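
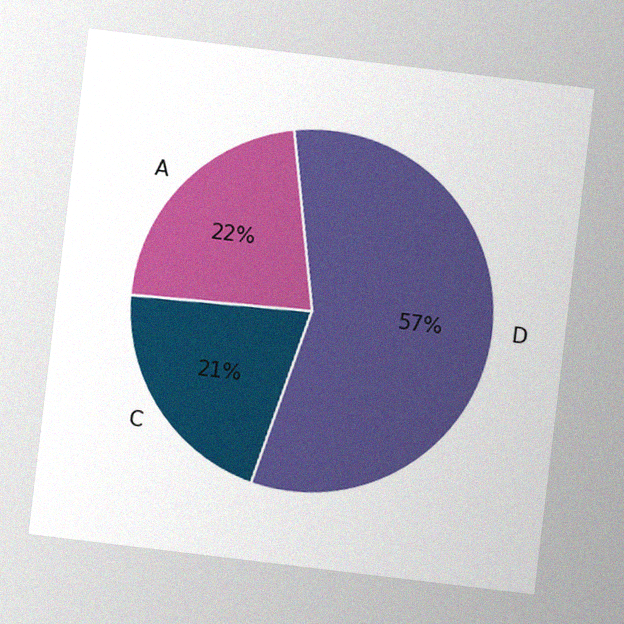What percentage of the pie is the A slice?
22%

The chart is tilted about 7° clockwise, with some photo noise. The A slice takes up 22% of the pie.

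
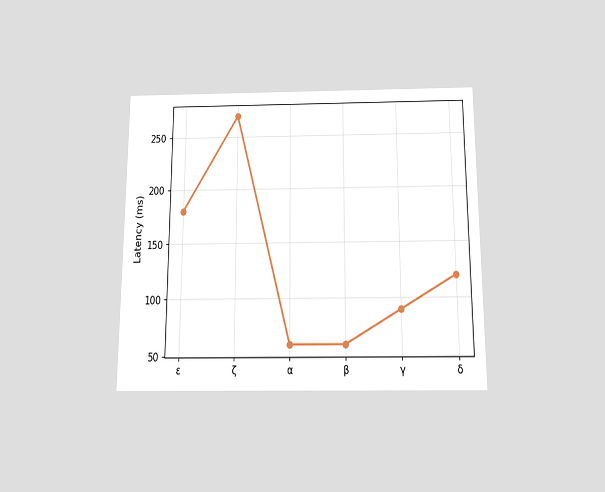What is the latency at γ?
90ms

The chart is viewed slightly from below. At γ, the line is at 90ms.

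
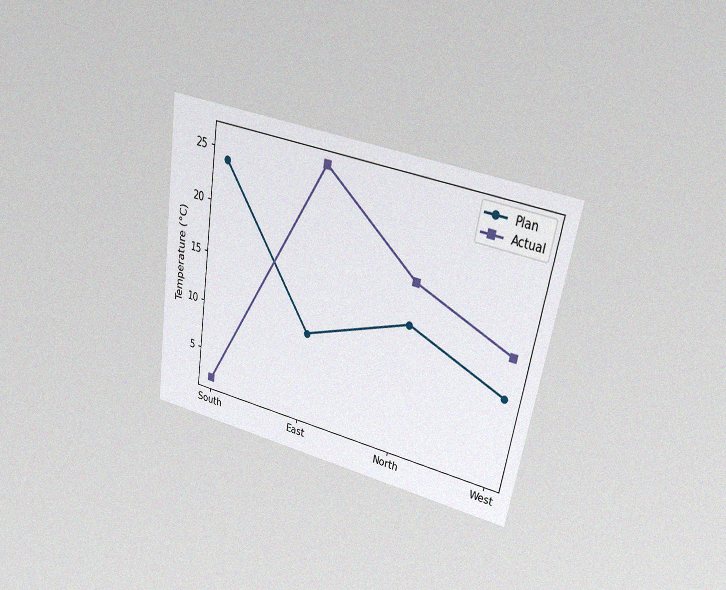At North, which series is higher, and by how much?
The chart is tilted about 10° clockwise and viewed at a slight angle, with some photo noise. At North, Actual sits above the other line by 4°C.

Actual, by 4°C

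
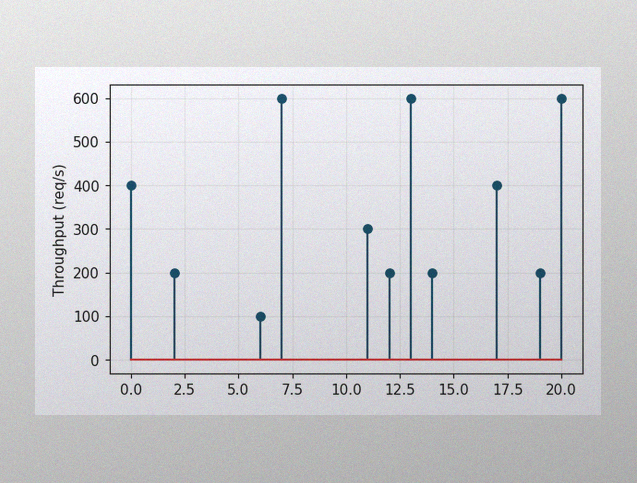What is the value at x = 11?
300req/s

The image has some photo noise and uneven lighting. The stem at x=11 reaches 300req/s.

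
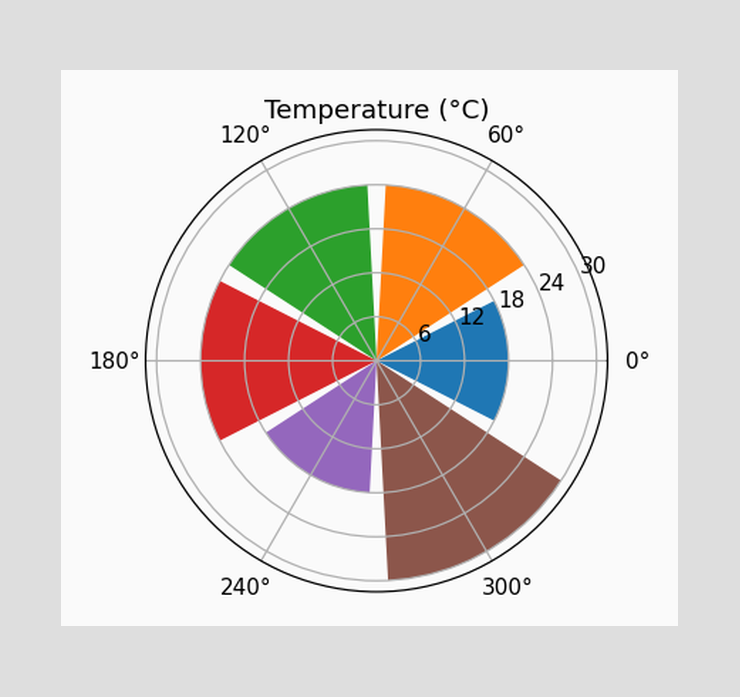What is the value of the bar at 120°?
The bar at 120° reaches 24°C on the radial axis.

24°C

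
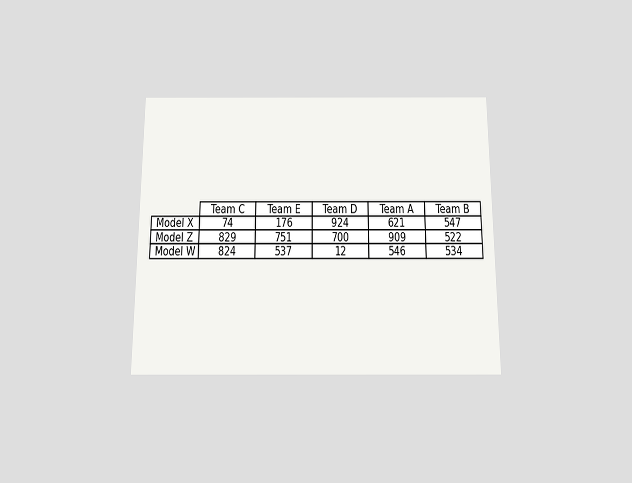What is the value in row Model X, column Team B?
The chart is viewed slightly from below. The (Model X, Team B) cell reads 547.

547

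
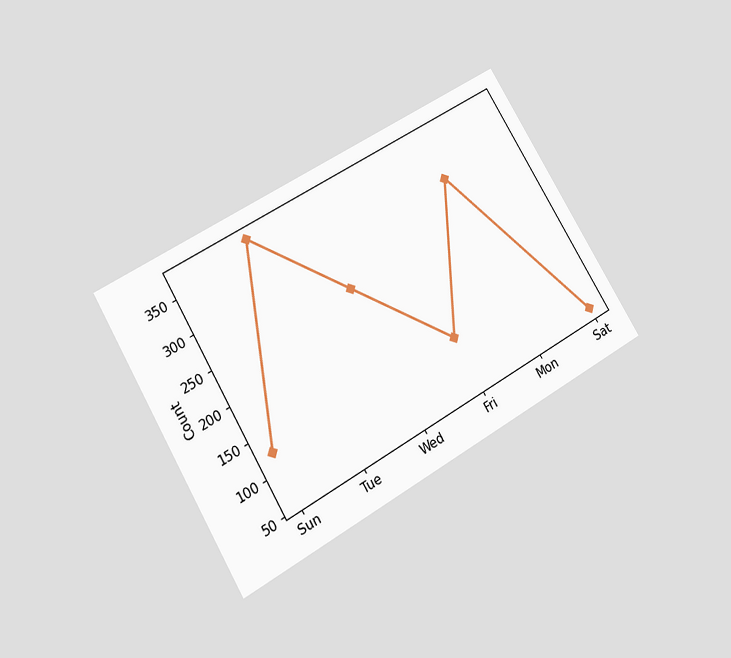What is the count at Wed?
The chart is tilted about 30° counter-clockwise and viewed slightly from below. At Wed, the line is at 248.

248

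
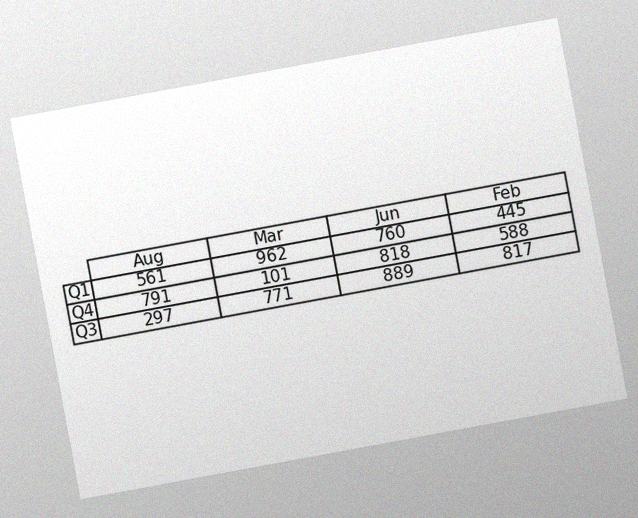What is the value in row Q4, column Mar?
The chart is tilted about 10° counter-clockwise, with some photo noise. The (Q4, Mar) cell reads 101.

101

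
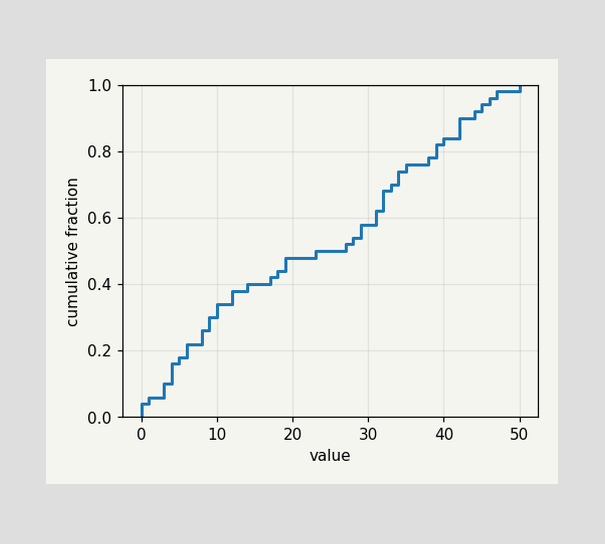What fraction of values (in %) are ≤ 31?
At x=31 the ECDF step is at 62%.

62%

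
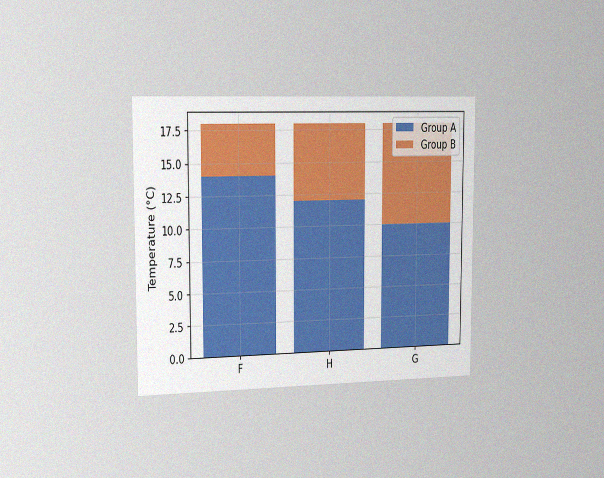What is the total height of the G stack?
The chart is viewed slightly from the left, with some photo noise. The G stack's top reaches 18°C on the y-axis.

18°C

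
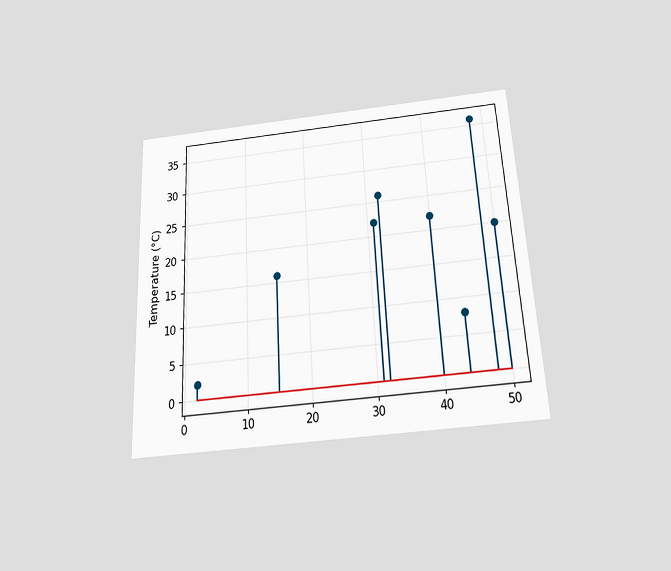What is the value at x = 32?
26°C

The chart is tilted about 3° counter-clockwise and viewed slightly from below. The stem at x=32 reaches 26°C.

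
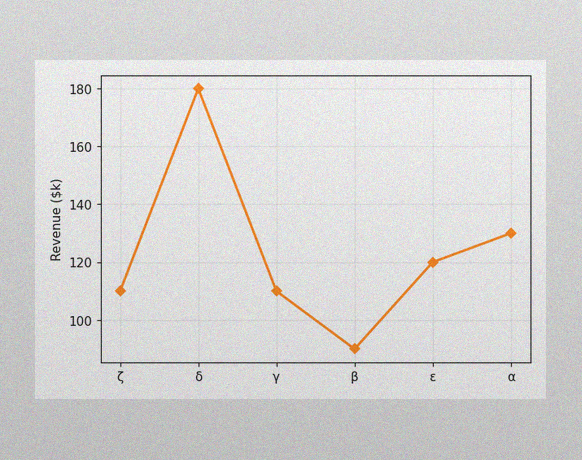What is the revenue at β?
$90k

The image has some photo noise and uneven lighting. At β, the line is at $90k.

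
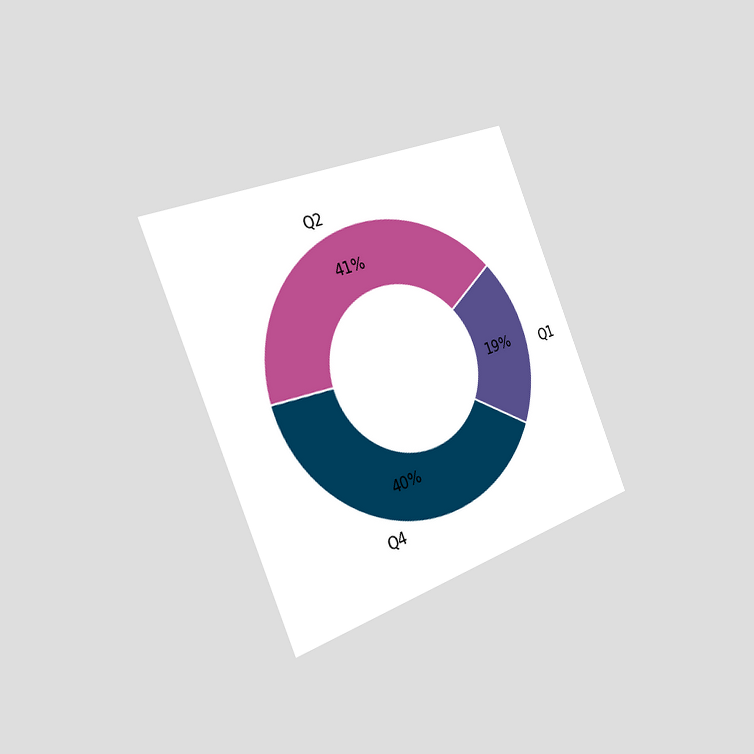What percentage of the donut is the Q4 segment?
The chart is tilted about 22° counter-clockwise and viewed slightly from the left. The Q4 segment takes up 40% of the ring.

40%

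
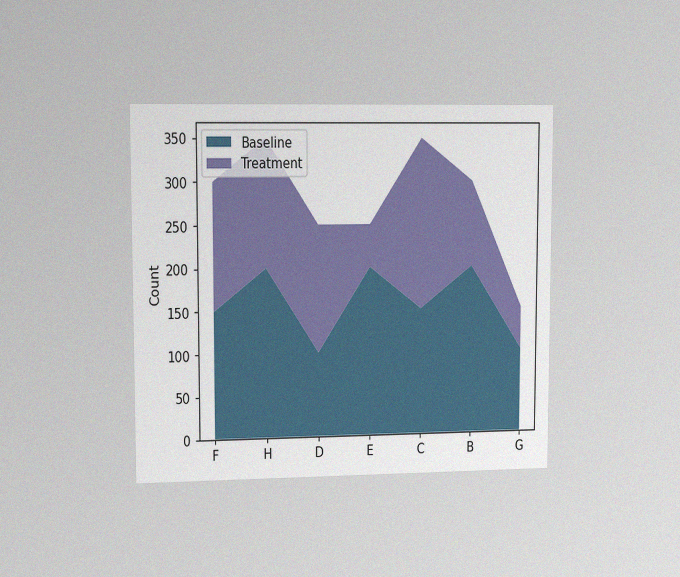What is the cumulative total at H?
350

The chart is viewed slightly from the left, with some photo noise. The stacked total at H reaches 350.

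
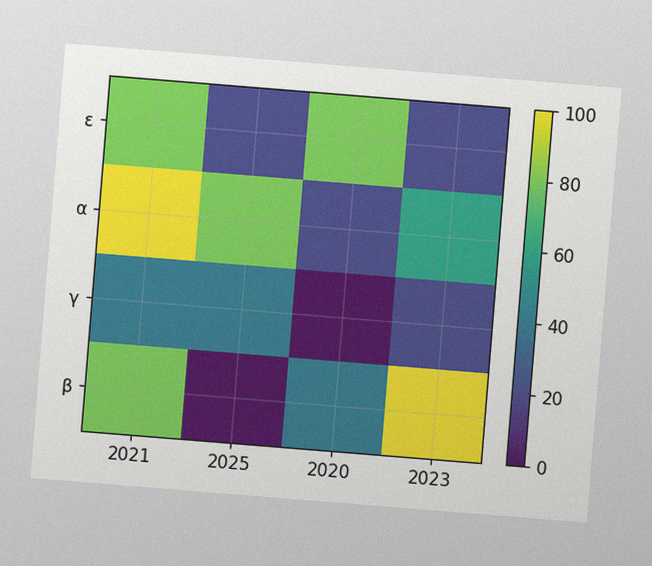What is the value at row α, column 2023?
60

The chart is tilted about 5° clockwise, with some photo noise. Matching cell (α, 2023) against the colorbar gives 60.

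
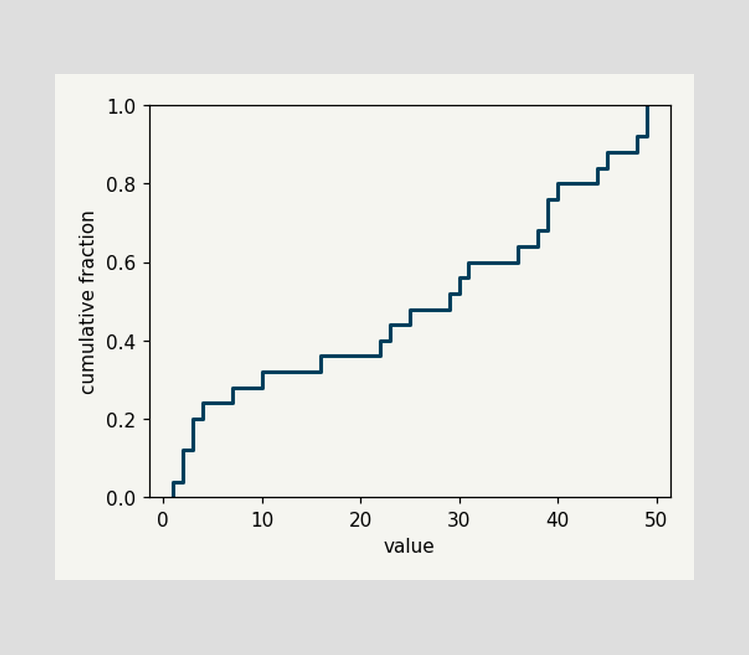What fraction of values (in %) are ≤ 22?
40%

At x=22 the ECDF step is at 40%.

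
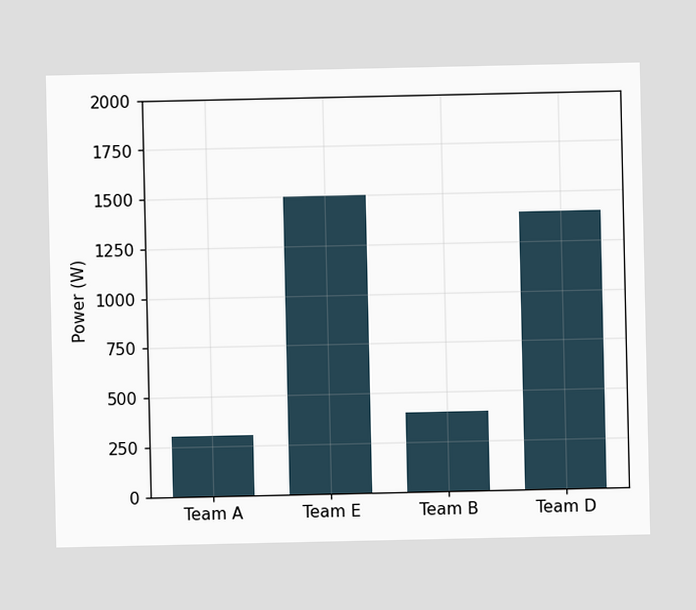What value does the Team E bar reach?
1500W

Reading along the chart's y-axis, the Team E bar reaches 1500W.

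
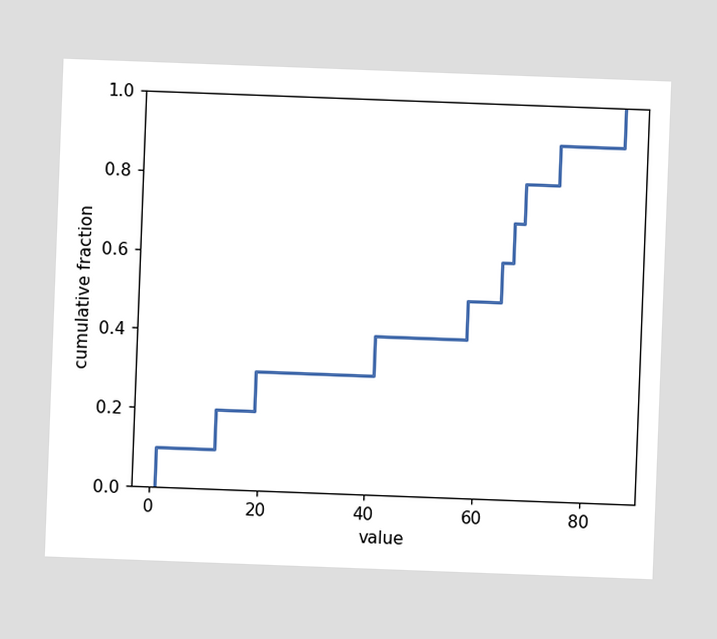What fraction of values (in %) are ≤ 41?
40%

The chart is tilted about 2° clockwise. At x=41 the ECDF step is at 40%.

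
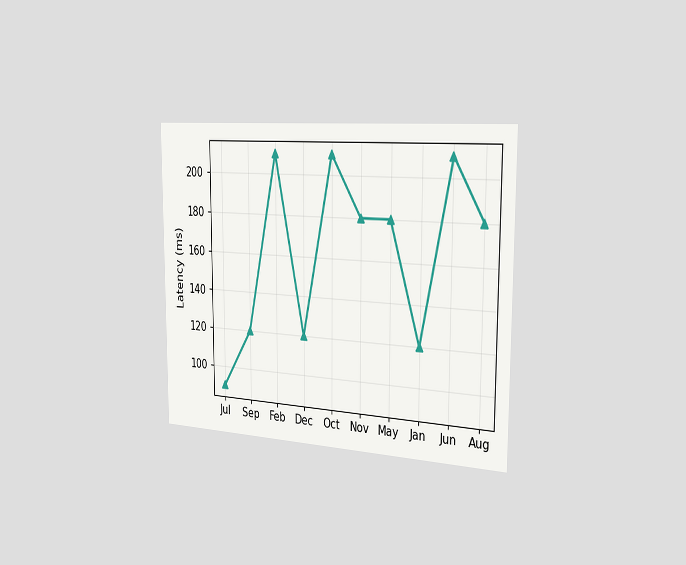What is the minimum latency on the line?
The chart is viewed slightly from the right. The lowest point is at Jul, and reading across to the y-axis gives 90ms.

90ms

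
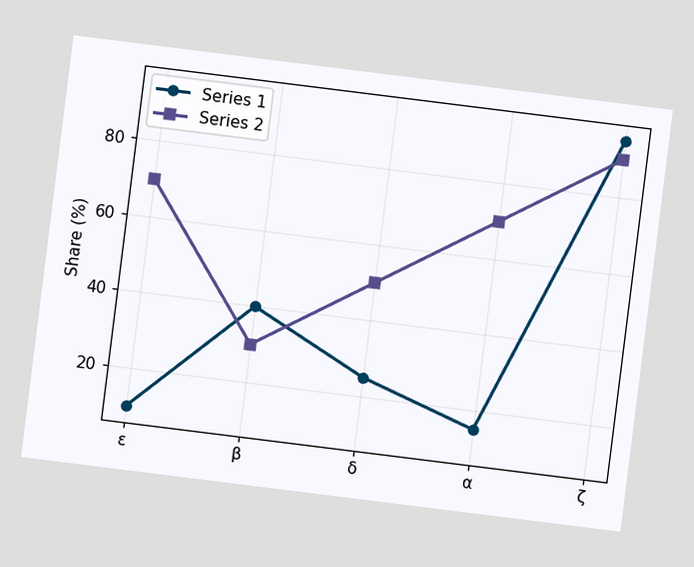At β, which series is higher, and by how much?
Series 1, by 10%

The chart is tilted about 7° clockwise. At β, Series 1 sits above the other line by 10%.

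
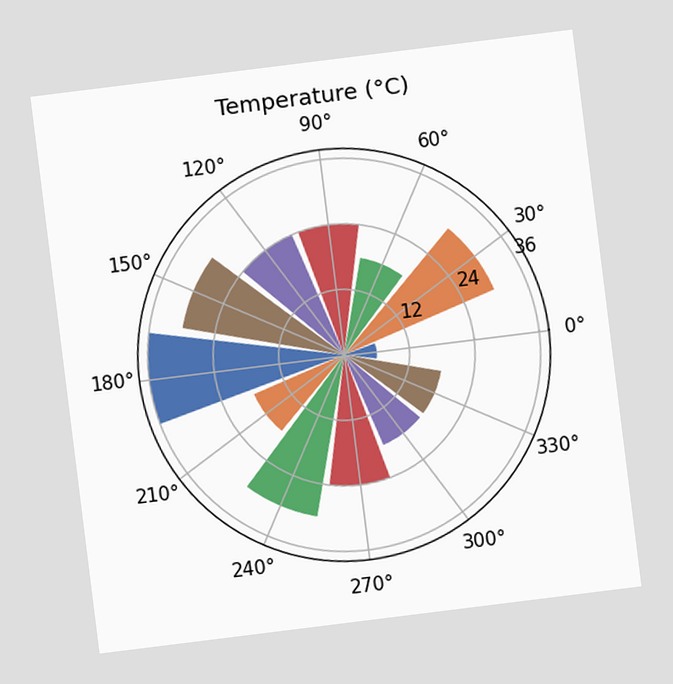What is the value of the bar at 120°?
24°C

The chart is tilted about 7° counter-clockwise. The bar at 120° reaches 24°C on the radial axis.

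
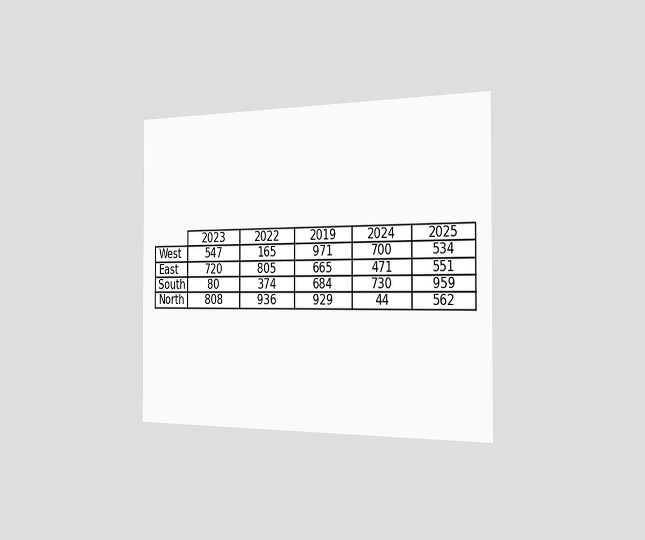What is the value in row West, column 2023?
547

The chart is viewed slightly from the right. The (West, 2023) cell reads 547.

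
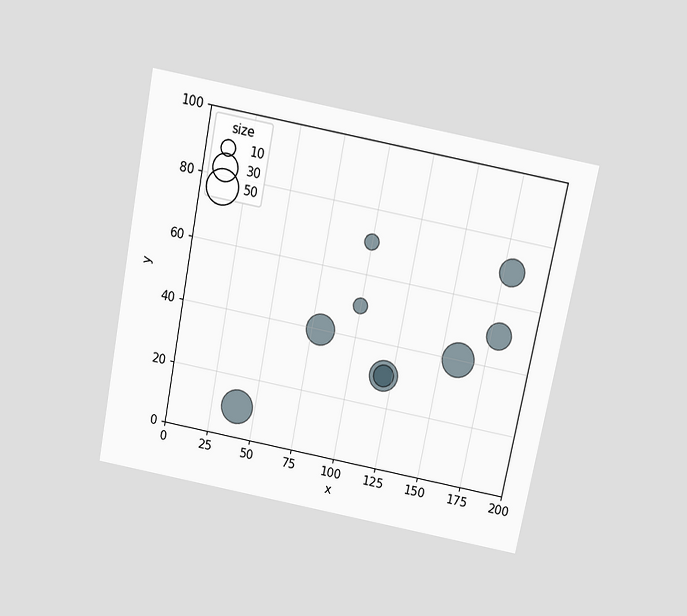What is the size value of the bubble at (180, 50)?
The chart is tilted about 11° clockwise and viewed slightly from above. Matching the bubble at (180, 50) against the size legend gives 30.

30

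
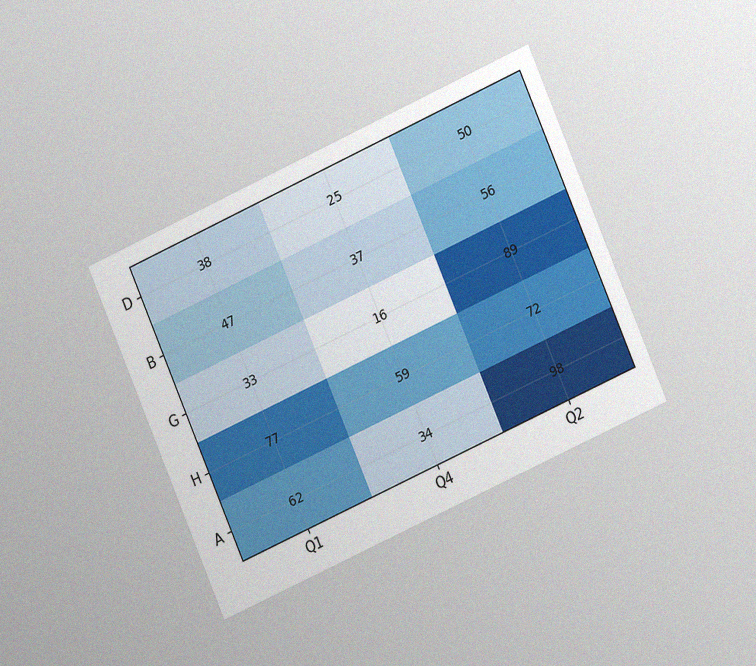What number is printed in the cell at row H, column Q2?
72

The chart is tilted about 24° counter-clockwise and viewed slightly from the right, with some photo noise. The (H, Q2) cell reads 72.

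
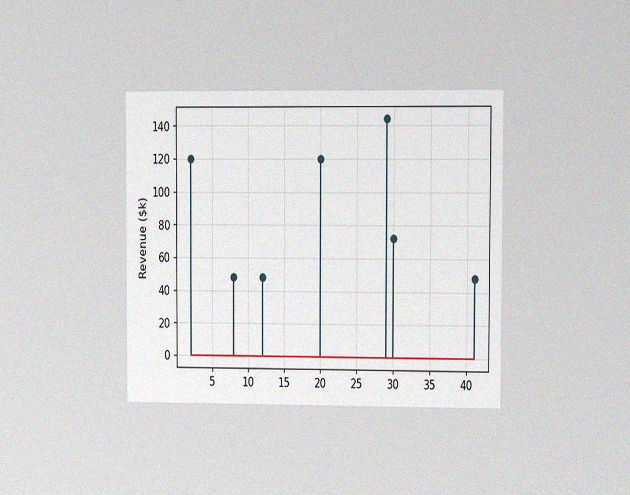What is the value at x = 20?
$120k

The chart is viewed at a slight angle, with some photo noise. The stem at x=20 reaches $120k.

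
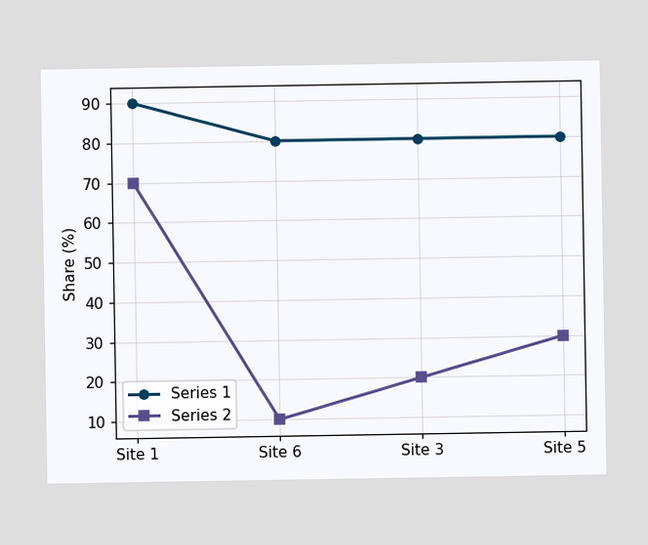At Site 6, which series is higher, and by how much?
Series 1, by 70%

At Site 6, Series 1 sits above the other line by 70%.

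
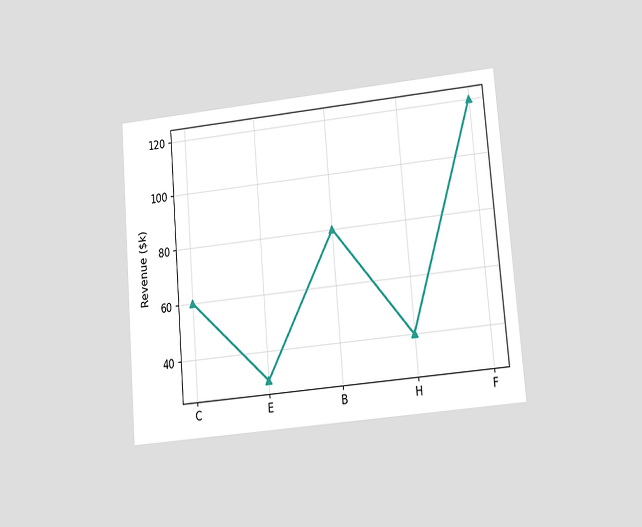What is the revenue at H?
The chart is tilted about 5° counter-clockwise and viewed at a slight angle. At H, the line is at $40k.

$40k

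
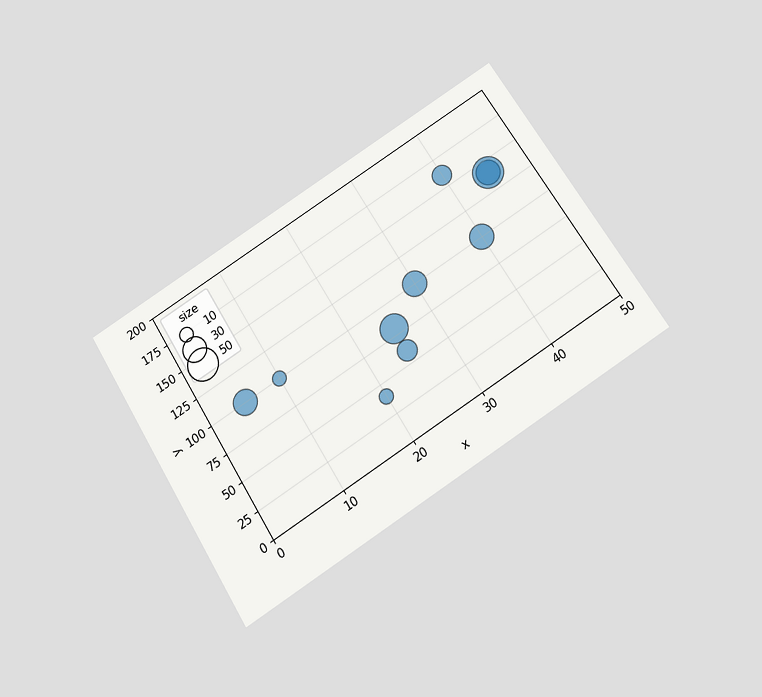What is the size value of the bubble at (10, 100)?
10

The chart is tilted about 32° counter-clockwise and viewed slightly from below. Matching the bubble at (10, 100) against the size legend gives 10.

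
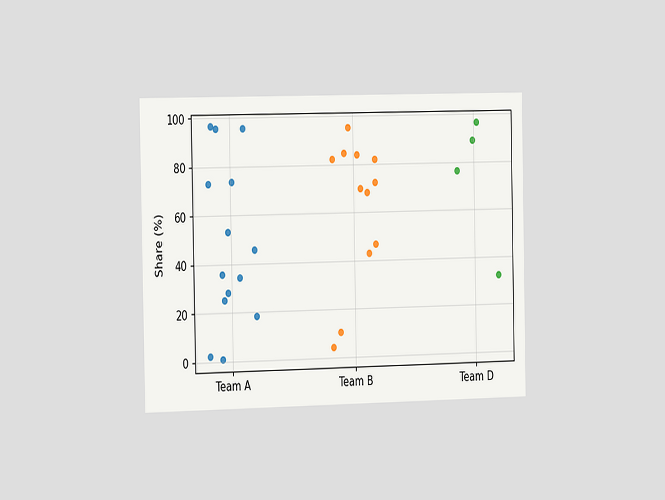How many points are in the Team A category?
The chart is viewed slightly from the left. Counting the markers in the Team A column gives 14.

14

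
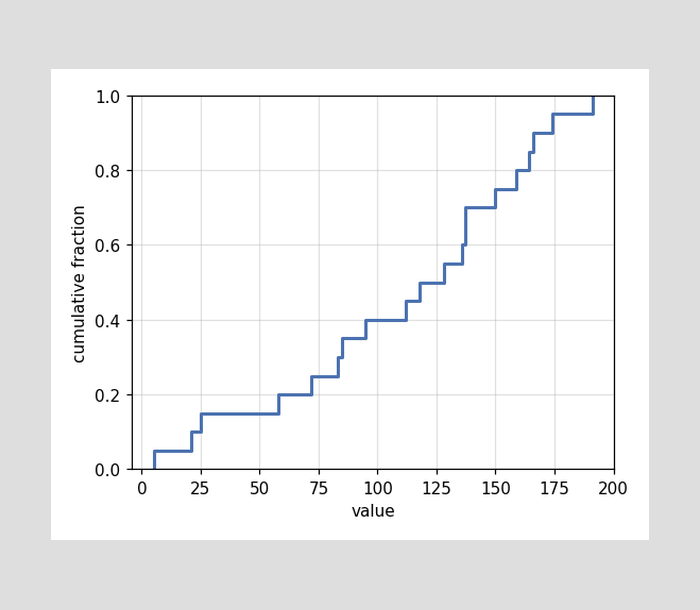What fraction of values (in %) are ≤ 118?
At x=118 the ECDF step is at 50%.

50%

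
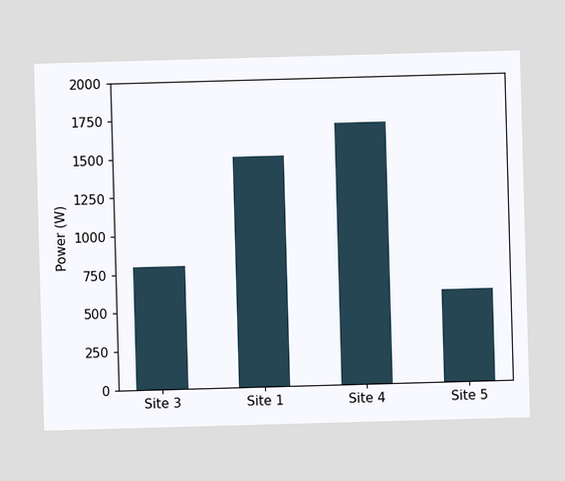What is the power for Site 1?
Reading along the chart's y-axis, the Site 1 bar reaches 1500W.

1500W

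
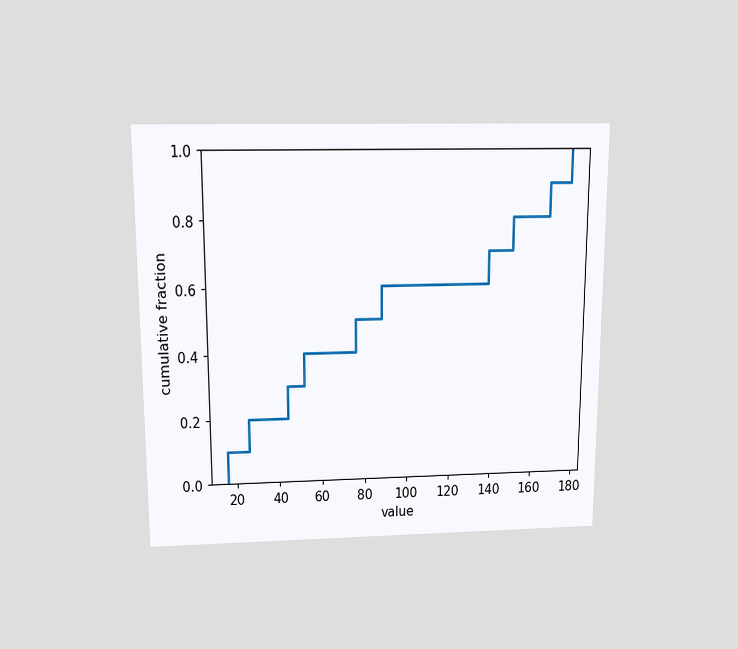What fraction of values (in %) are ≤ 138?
70%

The chart is viewed slightly from above. At x=138 the ECDF step is at 70%.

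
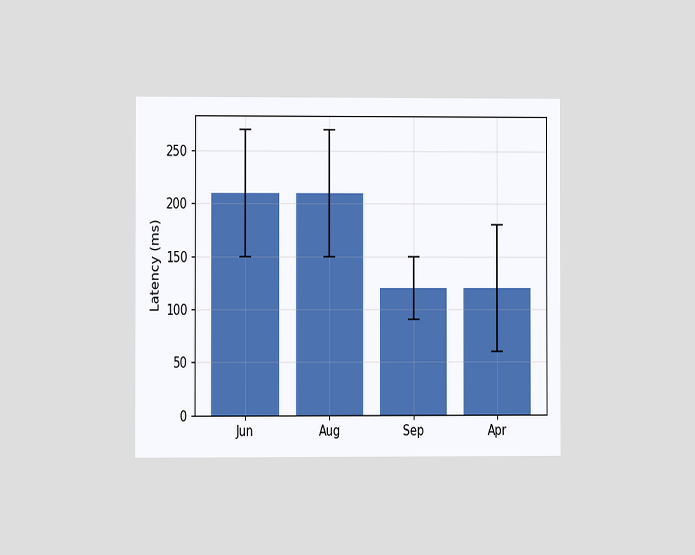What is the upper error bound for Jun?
The chart is viewed at a slight angle. The Jun bar's upper whisker reaches 270ms.

270ms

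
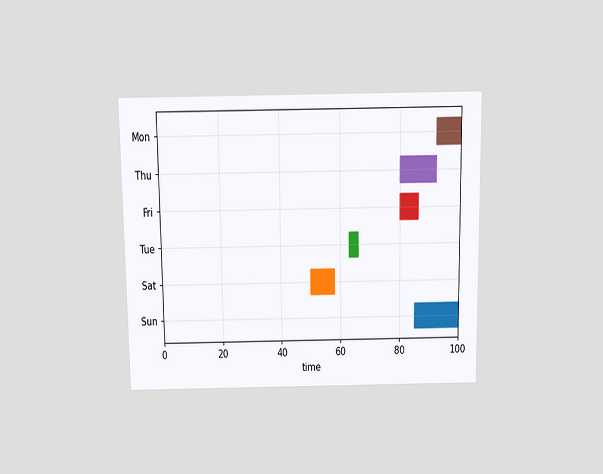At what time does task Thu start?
80

The chart is viewed slightly from above. The Thu bar begins at t=80.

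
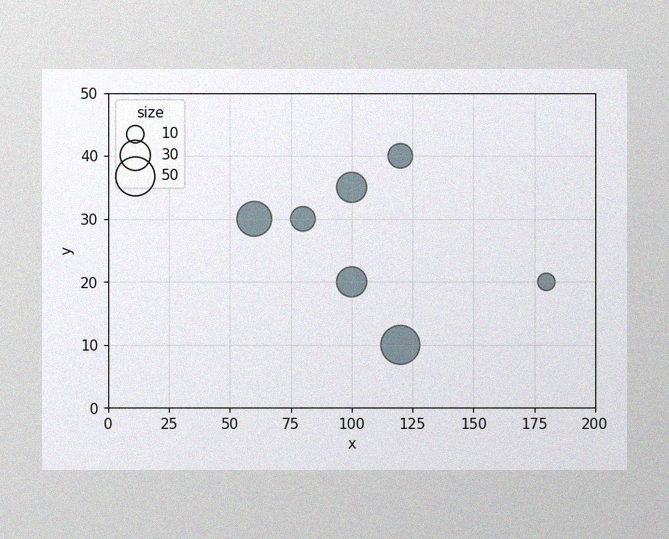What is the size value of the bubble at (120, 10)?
The image has some photo noise and uneven lighting. Matching the bubble at (120, 10) against the size legend gives 50.

50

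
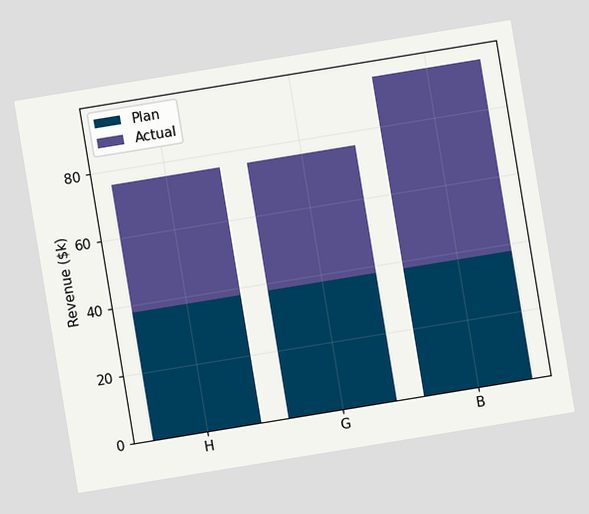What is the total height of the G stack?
The chart is tilted about 9° counter-clockwise. The G stack's top reaches $76k on the y-axis.

$76k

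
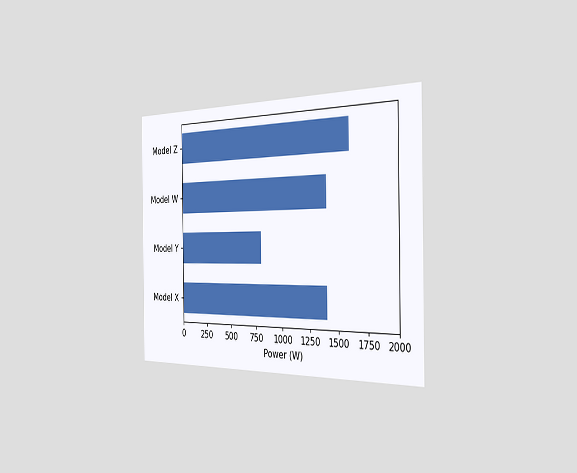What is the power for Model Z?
The chart is viewed slightly from the right. Reading along the chart's x-axis, the Model Z bar reaches 1600W.

1600W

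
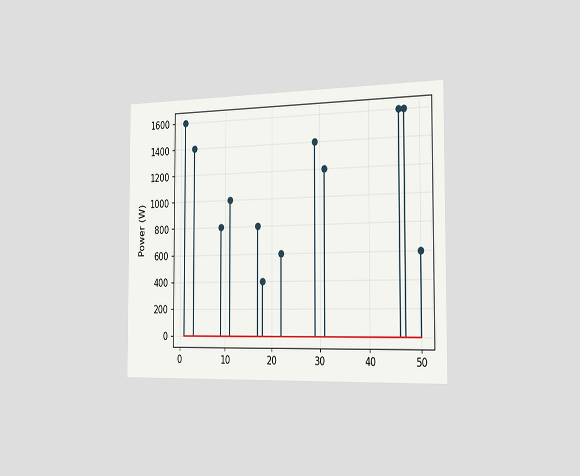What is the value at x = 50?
600W

The chart is viewed slightly from the right. The stem at x=50 reaches 600W.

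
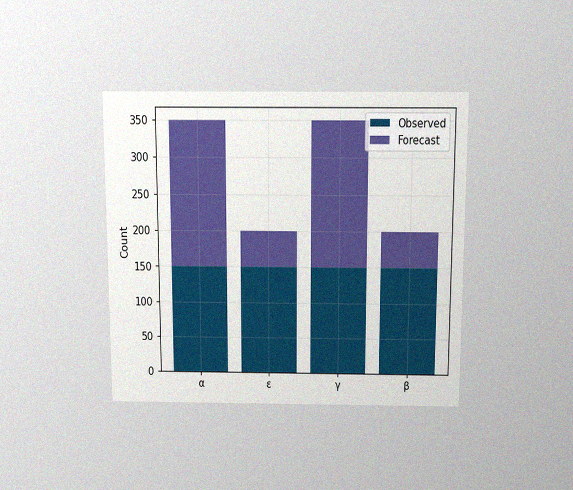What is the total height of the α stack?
350

The chart is viewed slightly from above, with some photo noise. The α stack's top reaches 350 on the y-axis.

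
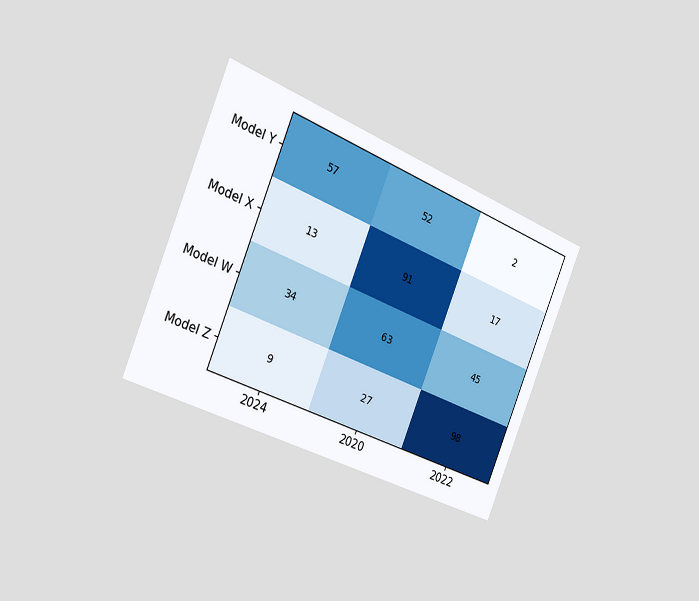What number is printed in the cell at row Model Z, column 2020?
27

The chart is tilted about 22° clockwise and viewed slightly from the left. The (Model Z, 2020) cell reads 27.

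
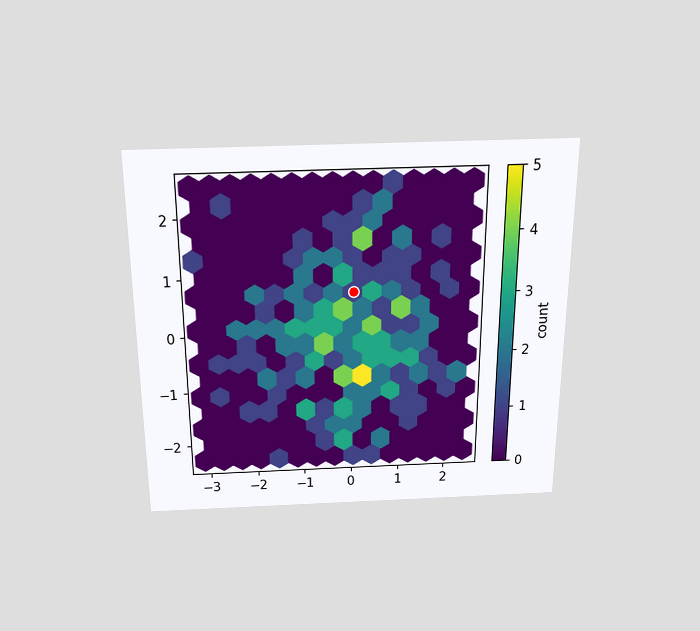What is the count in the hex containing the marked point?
The chart is viewed slightly from above. The marked hex reads 1 on the colorbar.

1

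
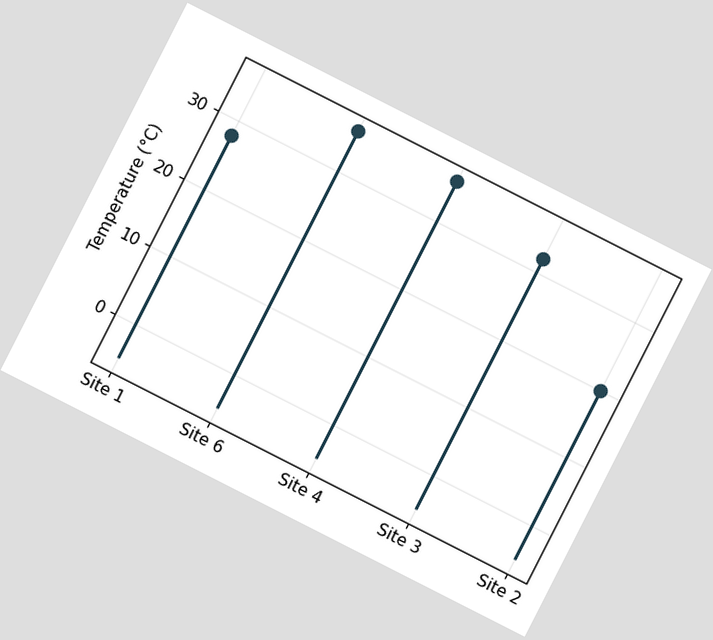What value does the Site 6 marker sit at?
The chart is tilted about 27° clockwise. The Site 6 marker sits at 36°C.

36°C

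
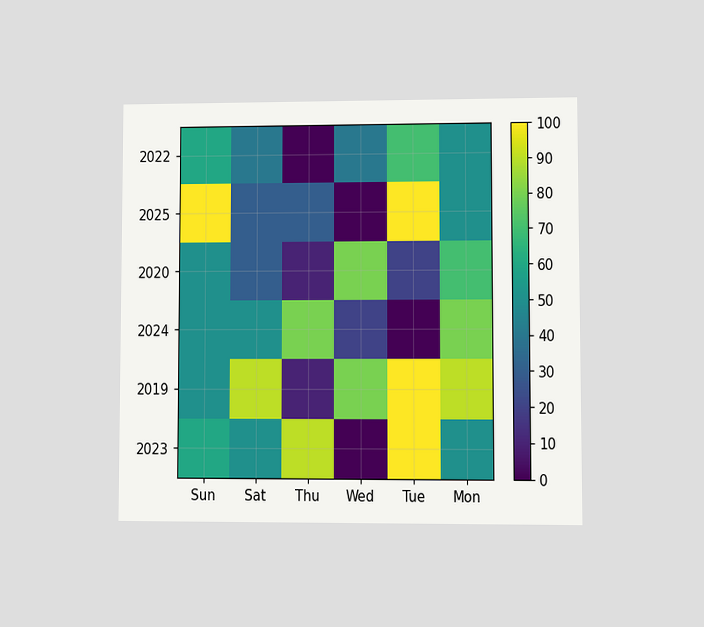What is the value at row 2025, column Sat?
The chart is viewed at a slight angle. Matching cell (2025, Sat) against the colorbar gives 30.

30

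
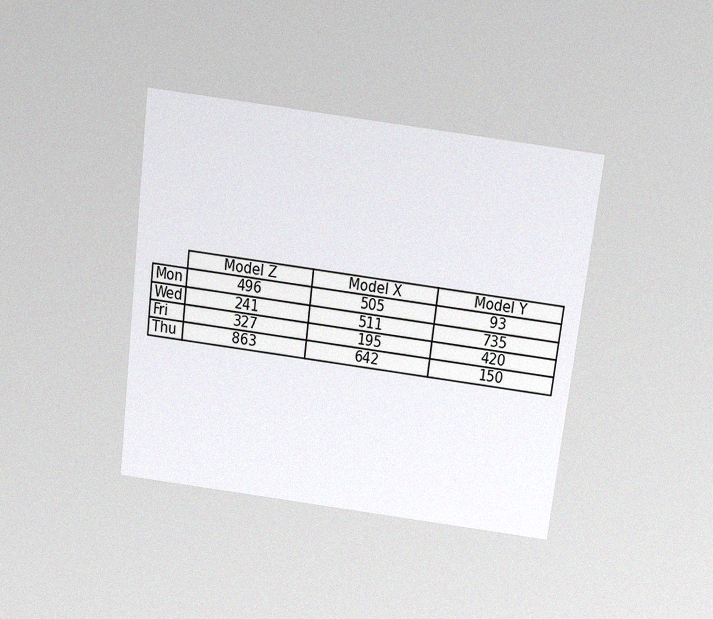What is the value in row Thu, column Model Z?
The chart is tilted about 7° clockwise and viewed slightly from above, with some photo noise. The (Thu, Model Z) cell reads 863.

863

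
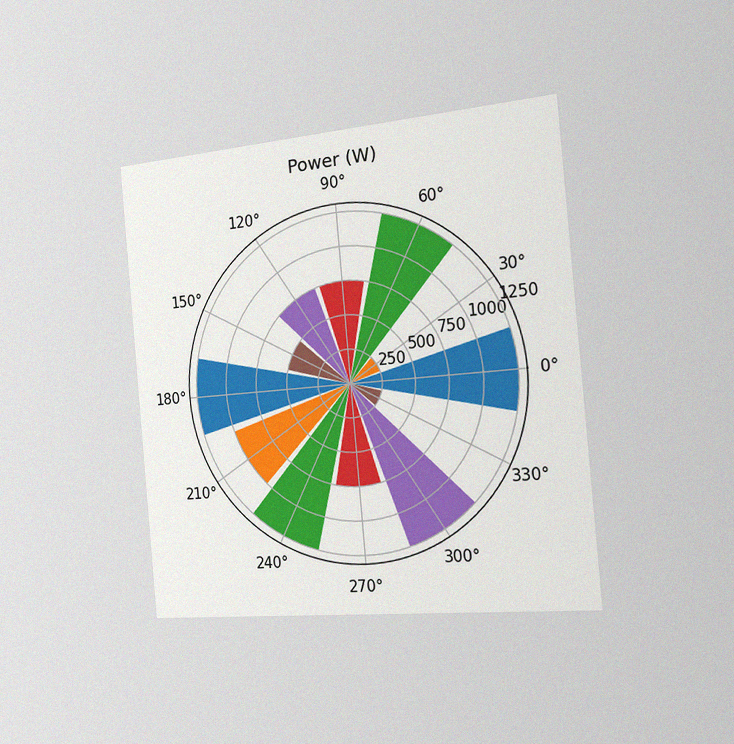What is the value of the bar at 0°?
The chart is tilted about 5° counter-clockwise and viewed slightly from the right, with some photo noise. The bar at 0° reaches 1250W on the radial axis.

1250W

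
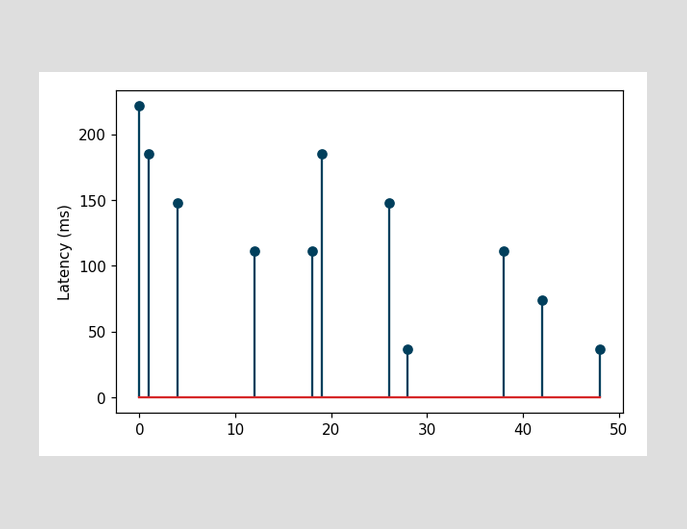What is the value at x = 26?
148ms

The stem at x=26 reaches 148ms.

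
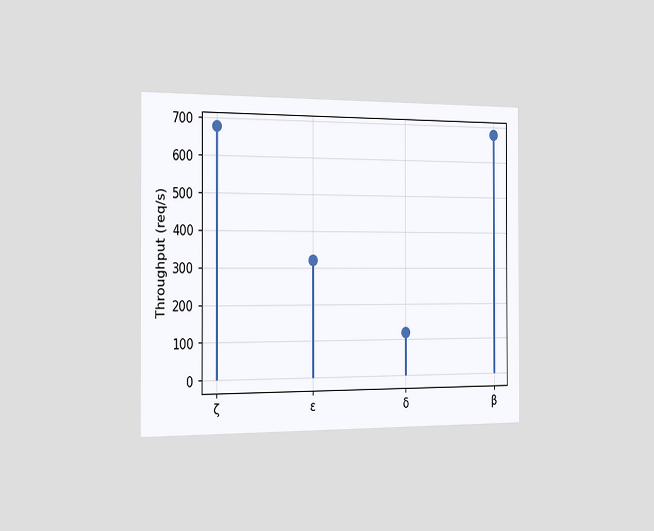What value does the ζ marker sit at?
The chart is viewed slightly from the left. The ζ marker sits at 680req/s.

680req/s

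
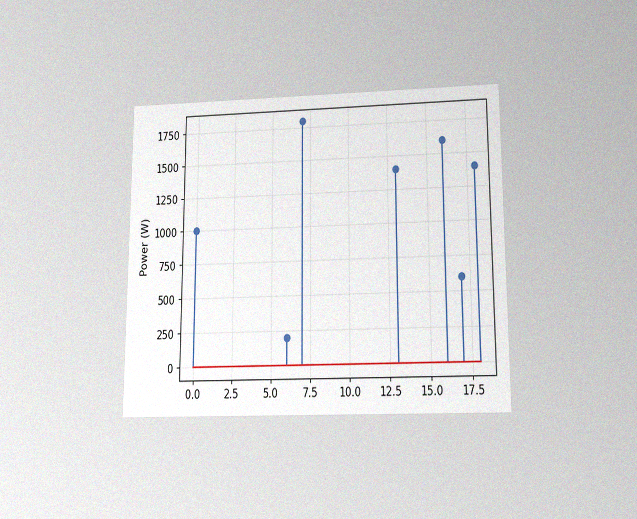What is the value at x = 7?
1800W

The chart is viewed slightly from below, with some photo noise. The stem at x=7 reaches 1800W.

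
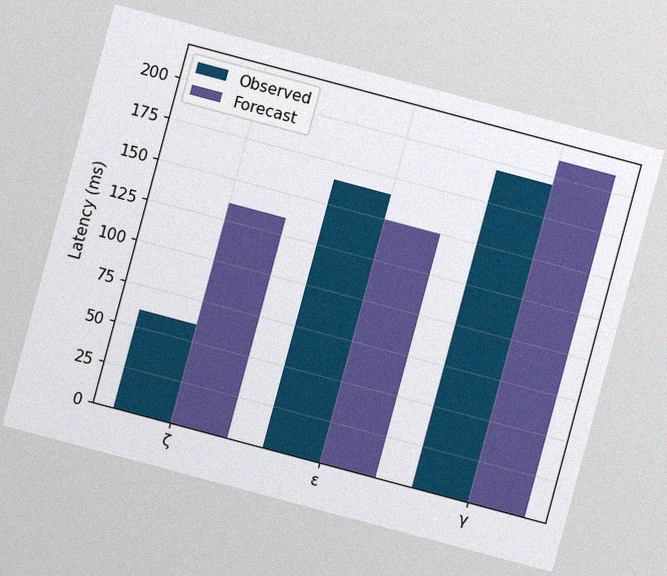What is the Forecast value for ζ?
The chart is tilted about 15° clockwise, with some photo noise. The Forecast bar at ζ reaches 135ms on the y-axis.

135ms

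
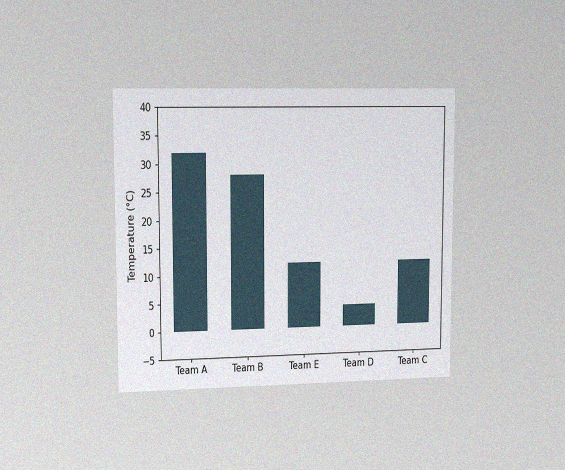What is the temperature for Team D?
4°C

The chart is viewed slightly from the left, with some photo noise. Reading along the chart's y-axis, the Team D bar reaches 4°C.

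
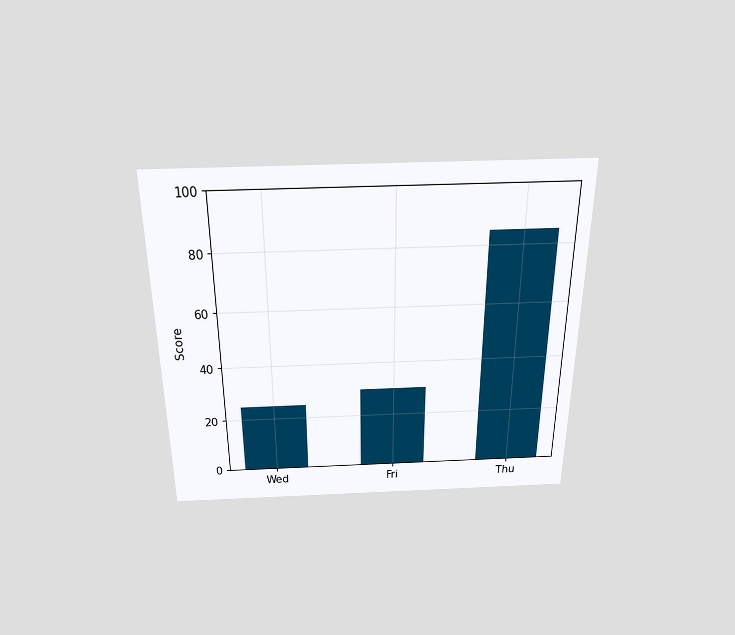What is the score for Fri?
30

The chart is viewed slightly from above. Reading along the chart's y-axis, the Fri bar reaches 30.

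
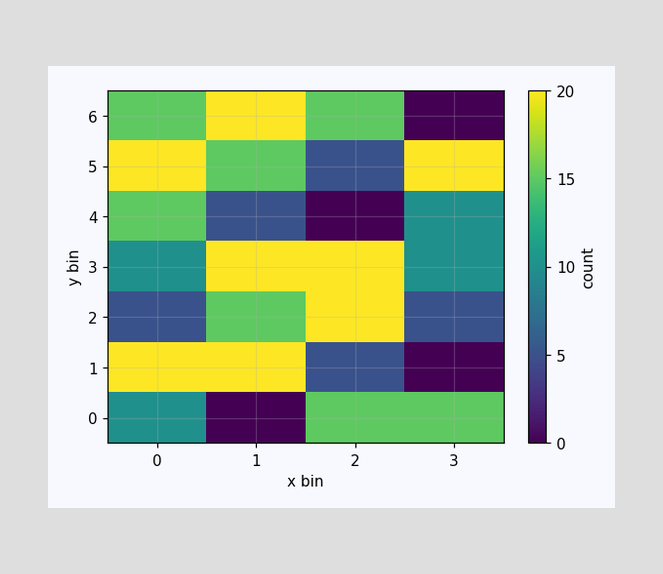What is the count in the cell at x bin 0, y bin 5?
Matching the cell (0, 5) against the colorbar gives 20.

20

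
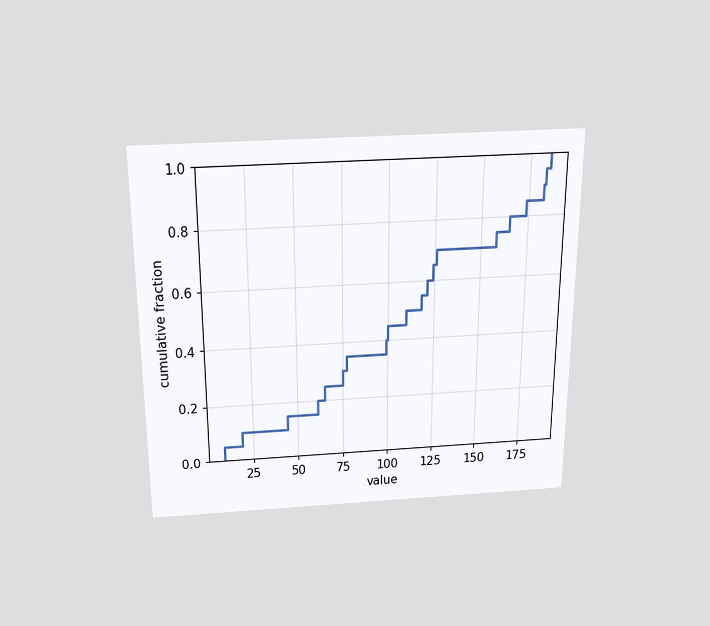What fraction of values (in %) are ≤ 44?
15%

The chart is viewed slightly from above. At x=44 the ECDF step is at 15%.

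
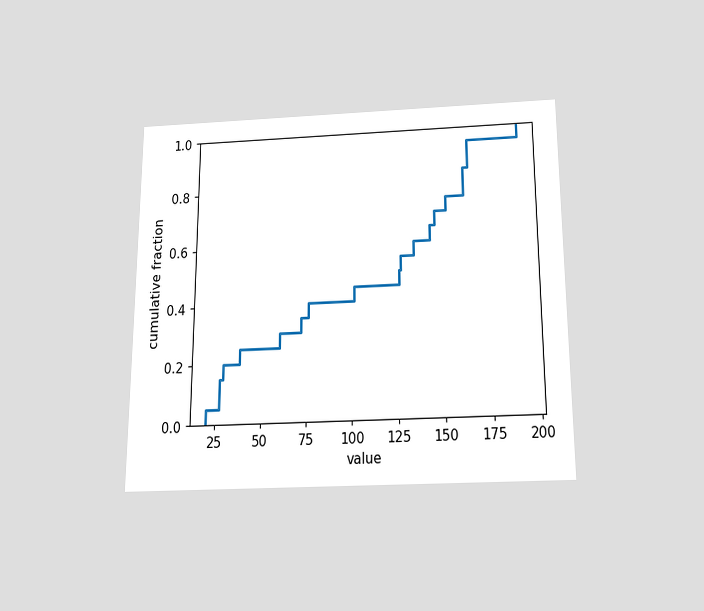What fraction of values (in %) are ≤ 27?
15%

The chart is viewed slightly from below. At x=27 the ECDF step is at 15%.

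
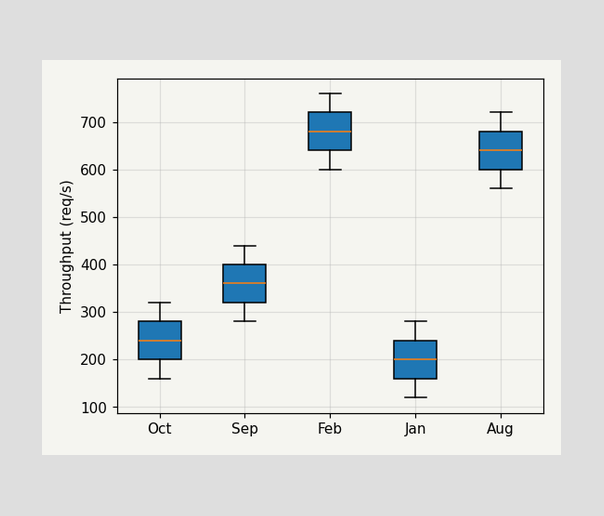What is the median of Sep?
360req/s

The median line in the Sep box sits at 360req/s.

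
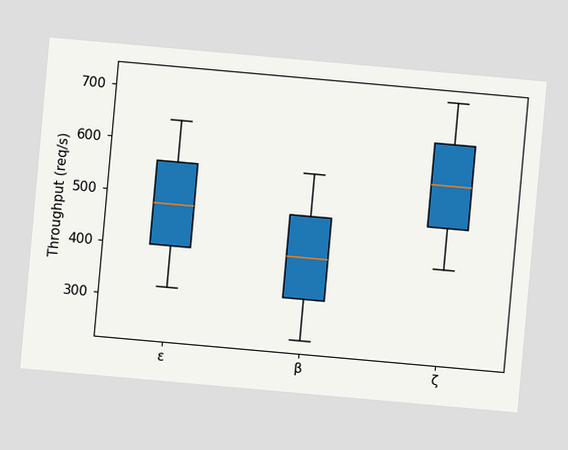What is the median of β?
The chart is tilted about 5° clockwise. The median line in the β box sits at 400req/s.

400req/s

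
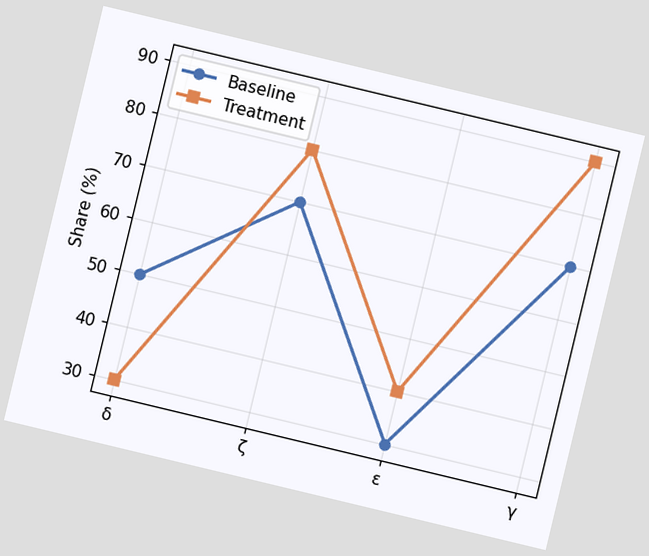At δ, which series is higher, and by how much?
Baseline, by 20%

The chart is tilted about 13° clockwise. At δ, Baseline sits above the other line by 20%.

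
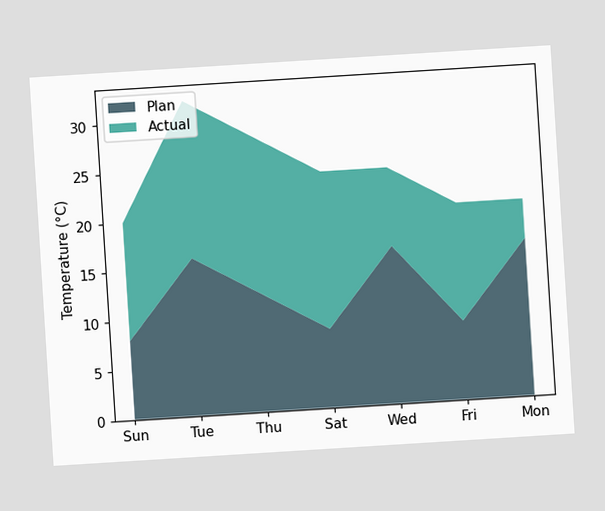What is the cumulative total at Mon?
The chart is tilted about 4° counter-clockwise. The stacked total at Mon reaches 20°C.

20°C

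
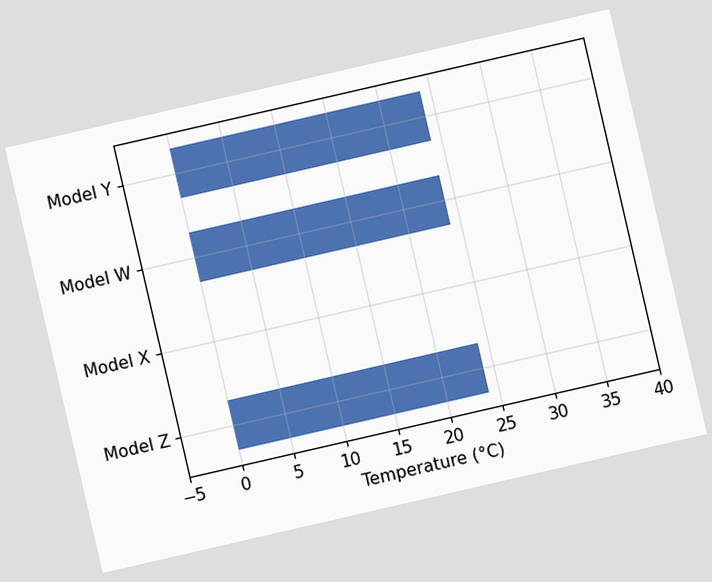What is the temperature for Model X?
0°C

The chart is tilted about 13° counter-clockwise. Reading along the chart's x-axis, the Model X bar reaches 0°C.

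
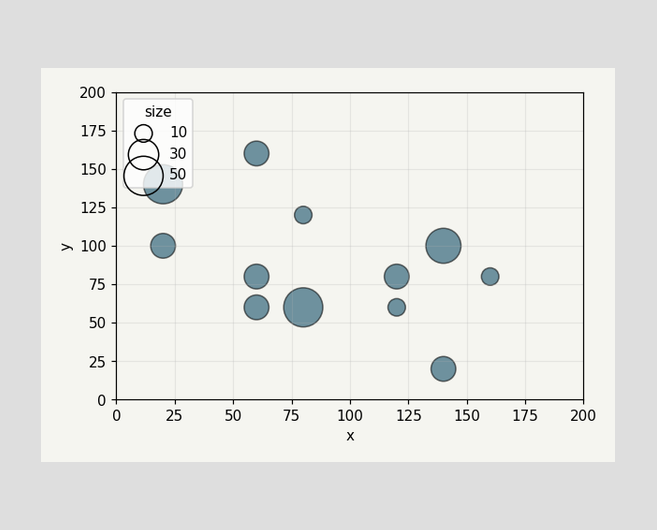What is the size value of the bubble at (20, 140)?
50

Matching the bubble at (20, 140) against the size legend gives 50.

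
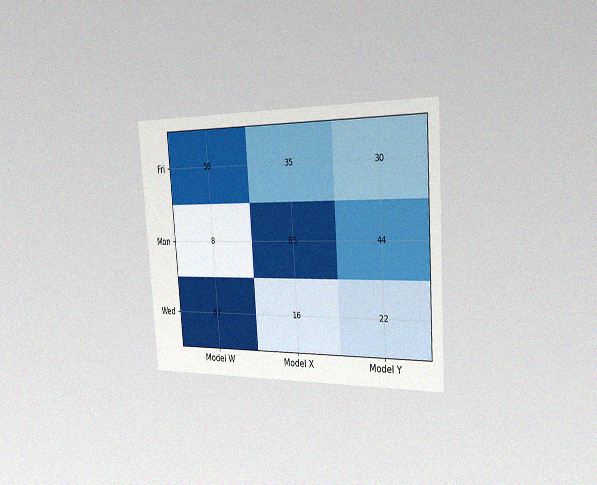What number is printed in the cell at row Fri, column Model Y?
The chart is tilted about 4° counter-clockwise and viewed slightly from the right, with some photo noise. The (Fri, Model Y) cell reads 30.

30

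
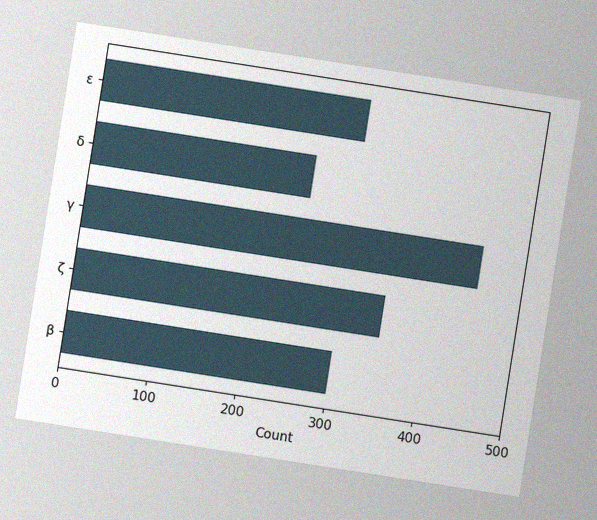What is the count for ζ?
The chart is tilted about 9° clockwise, with some photo noise. Reading along the chart's x-axis, the ζ bar reaches 350.

350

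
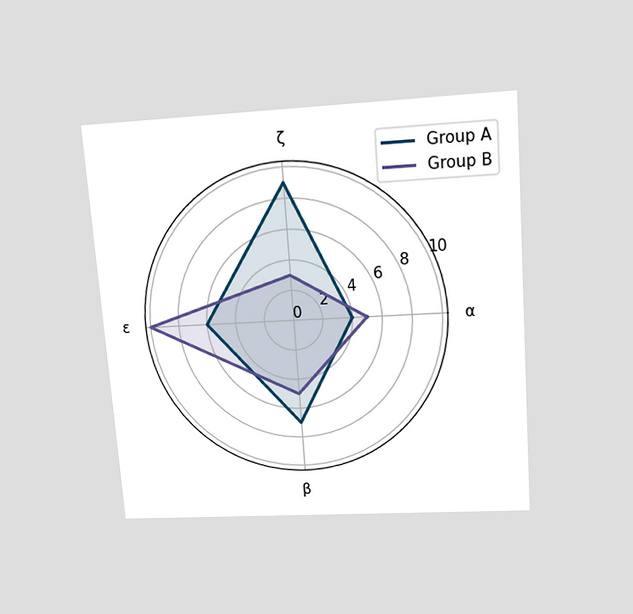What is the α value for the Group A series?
4

The chart is tilted about 4° counter-clockwise and viewed slightly from above. On the α axis, Group A reaches 4.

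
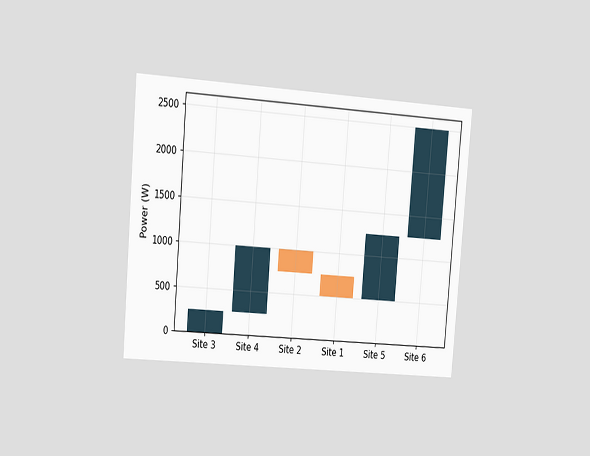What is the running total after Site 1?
The chart is tilted about 5° clockwise and viewed slightly from the left. After Site 1 the running total reaches 500W.

500W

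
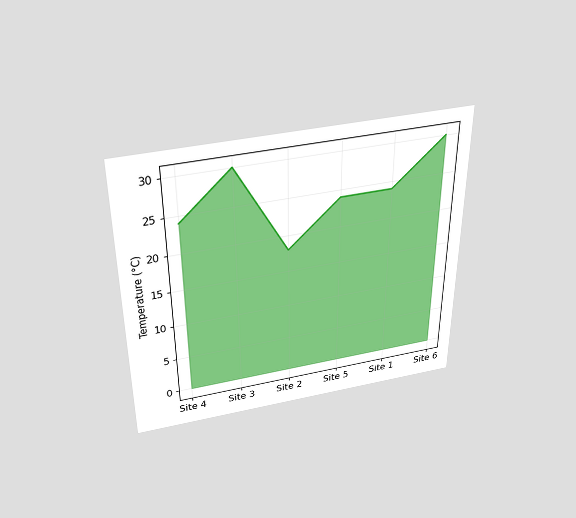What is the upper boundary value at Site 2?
The chart is viewed slightly from above. At Site 2 the upper boundary is at 18°C.

18°C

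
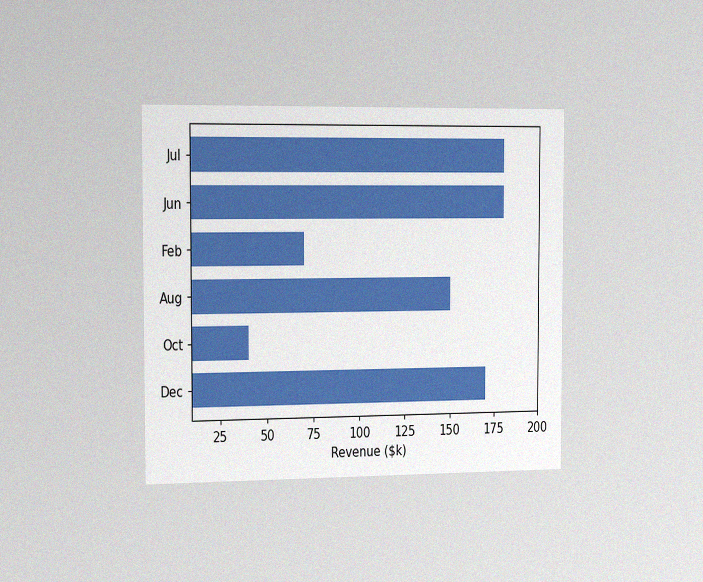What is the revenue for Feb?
$70k

The chart is viewed slightly from the left, with some photo noise. Reading along the chart's x-axis, the Feb bar reaches $70k.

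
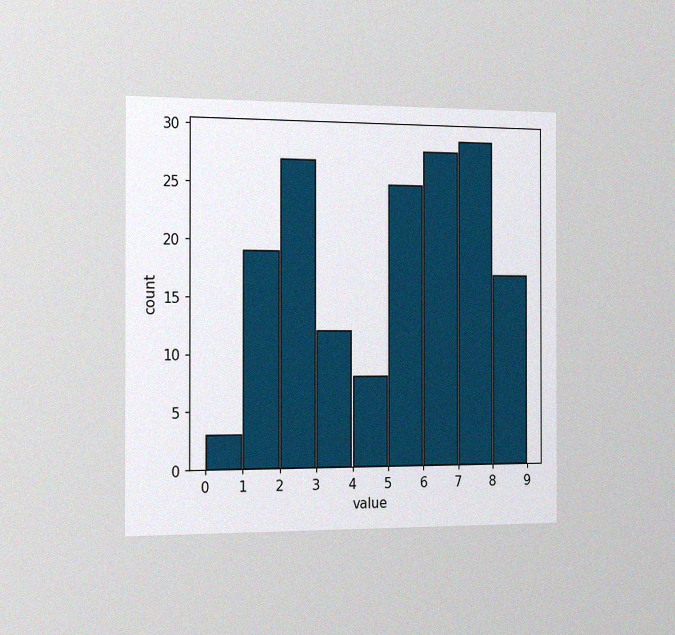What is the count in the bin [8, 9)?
The chart is viewed slightly from the left, with some photo noise. The [8, 9) bin has height 17.

17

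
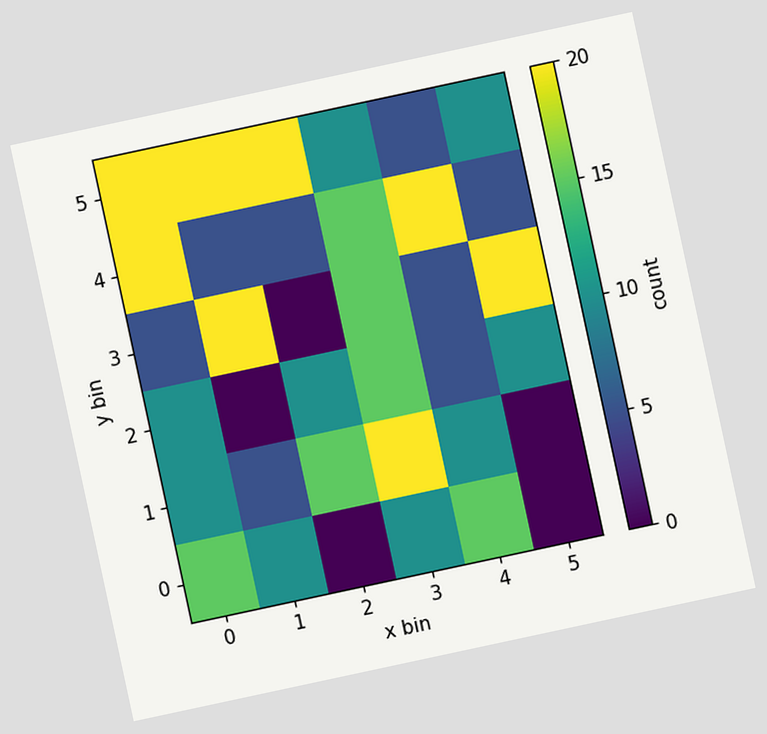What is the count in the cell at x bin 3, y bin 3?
15

The chart is tilted about 12° counter-clockwise. Matching the cell (3, 3) against the colorbar gives 15.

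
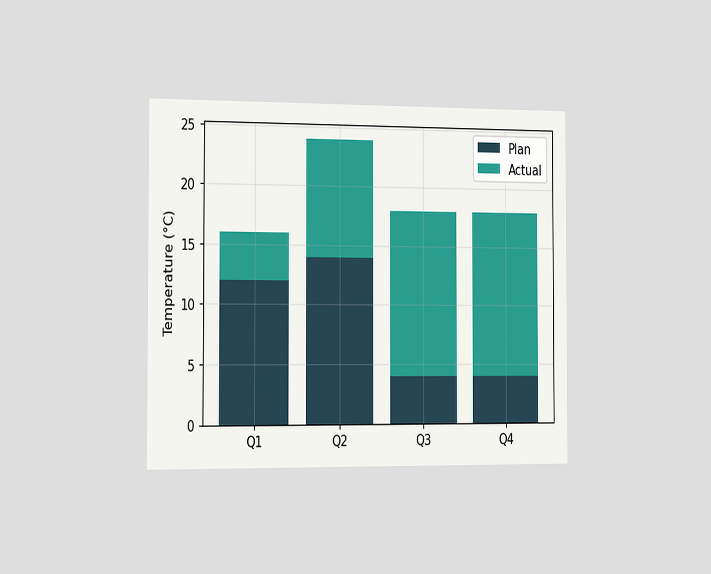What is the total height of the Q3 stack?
18°C

The chart is viewed slightly from the left. The Q3 stack's top reaches 18°C on the y-axis.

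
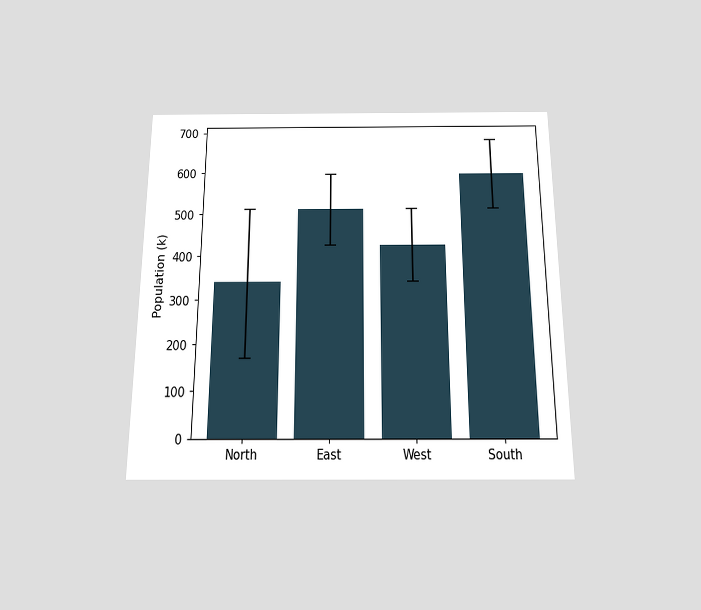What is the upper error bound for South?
680k

The chart is viewed slightly from below. The South bar's upper whisker reaches 680k.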